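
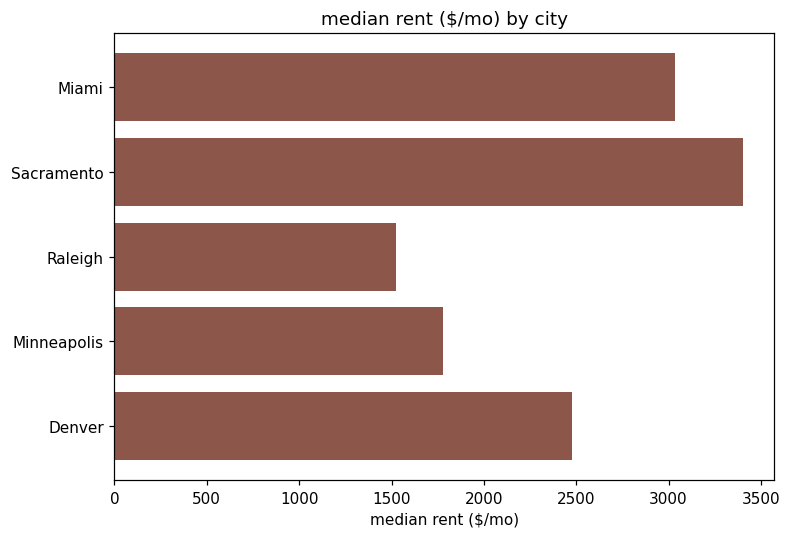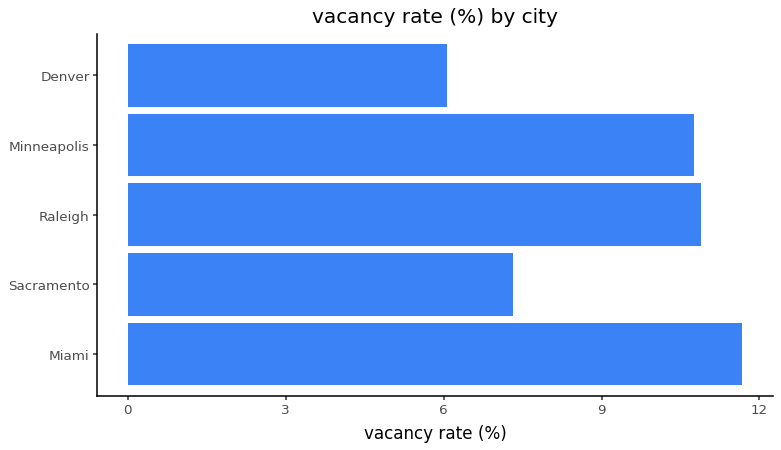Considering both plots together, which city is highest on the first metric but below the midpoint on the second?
Sacramento

Chart 2 median vacancy rate (%) ≈ 10; below-median cities: Sacramento, Denver. Among those, Sacramento has the highest median rent ($/mo) (≈ 3500).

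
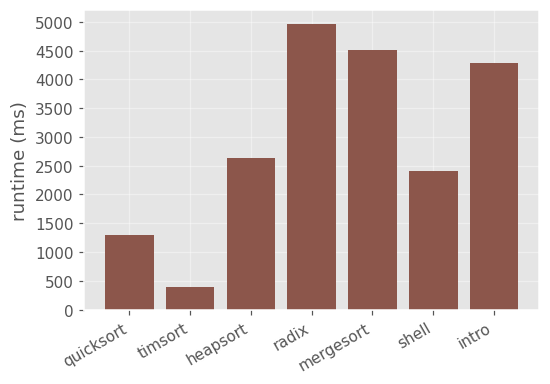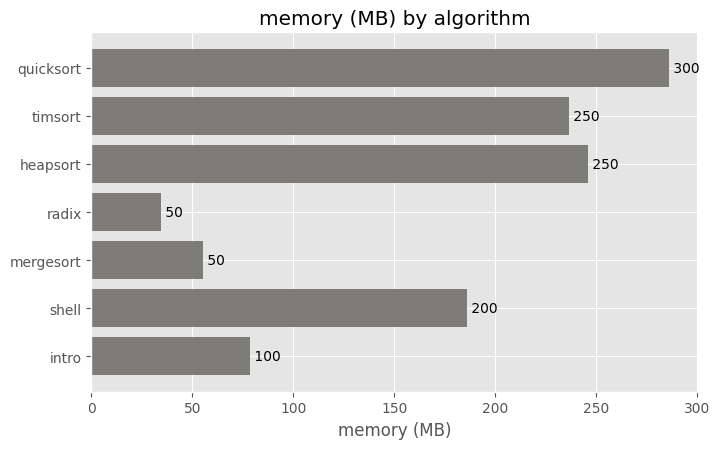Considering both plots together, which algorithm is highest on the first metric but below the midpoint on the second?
Chart 2 median memory (MB) ≈ 200; below-median algorithms: radix, mergesort, intro. Among those, radix has the highest runtime (ms) (≈ 5000).

radix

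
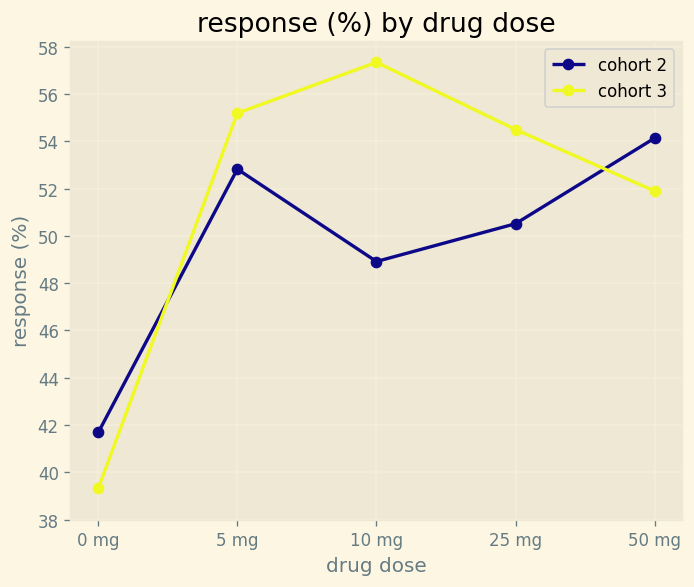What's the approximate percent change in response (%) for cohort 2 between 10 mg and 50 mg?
10 mg ≈ 48, 50 mg ≈ 54; (54 − 48) / 48 ≈ +12.5%.

≈ +12.5%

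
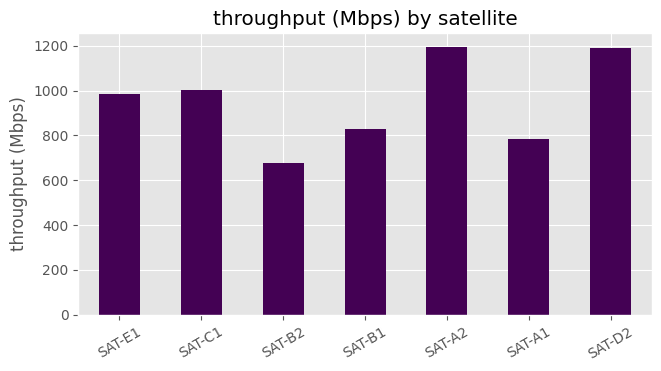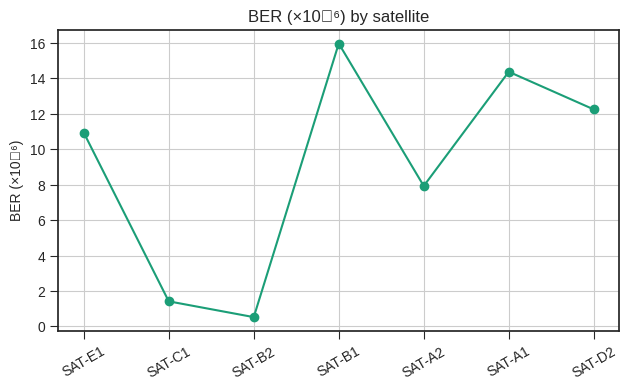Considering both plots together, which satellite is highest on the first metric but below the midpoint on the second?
SAT-A2

Chart 2 median BER (×10⁻⁶) ≈ 10; below-median satellites: SAT-C1, SAT-B2, SAT-A2. Among those, SAT-A2 has the highest throughput (Mbps) (≈ 1200).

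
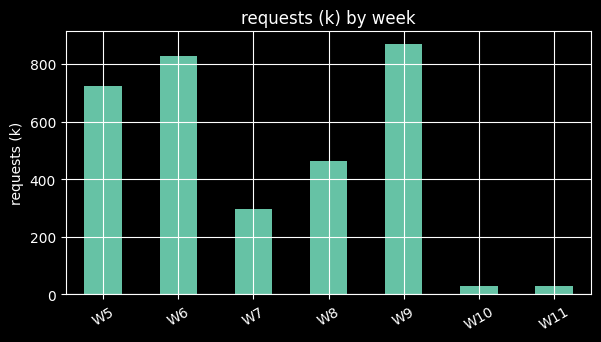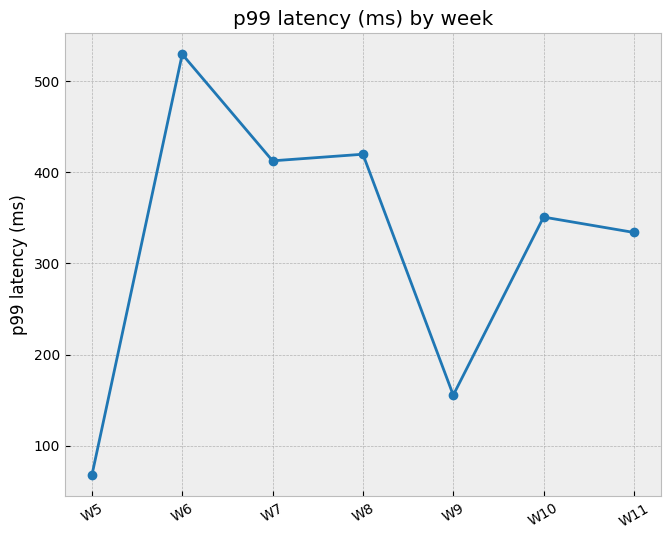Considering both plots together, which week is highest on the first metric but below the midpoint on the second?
W9

Chart 2 median p99 latency (ms) ≈ 350; below-median weeks: W5, W9, W11. Among those, W9 has the highest requests (k) (≈ 900).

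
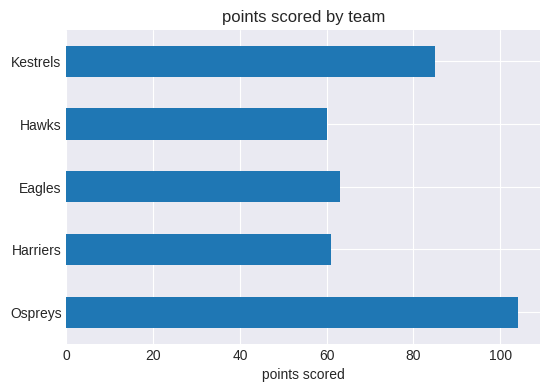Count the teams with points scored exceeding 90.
1

Above 90: Ospreys.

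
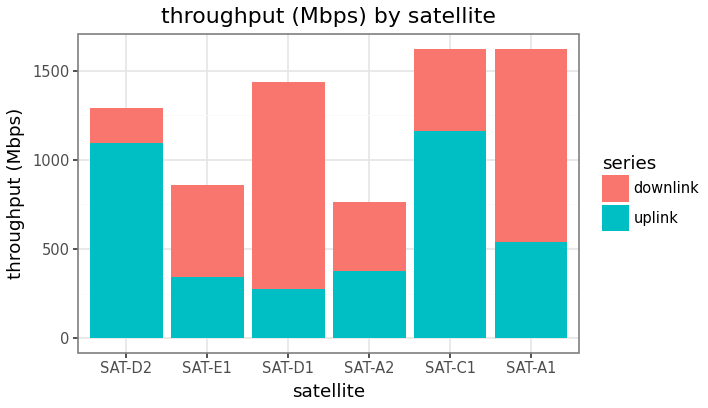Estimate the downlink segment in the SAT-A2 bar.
≈ 400

downlink top ≈ 800, bottom ≈ 400; segment ≈ 400.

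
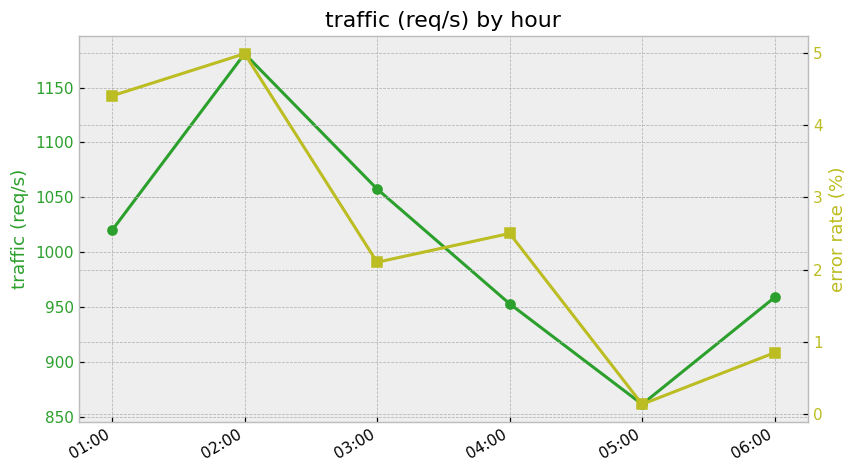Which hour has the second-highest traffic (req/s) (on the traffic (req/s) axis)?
03:00

Top 3 (on the traffic (req/s) axis): 02:00 ≈ 1200, 03:00 ≈ 1050, 01:00 ≈ 1000.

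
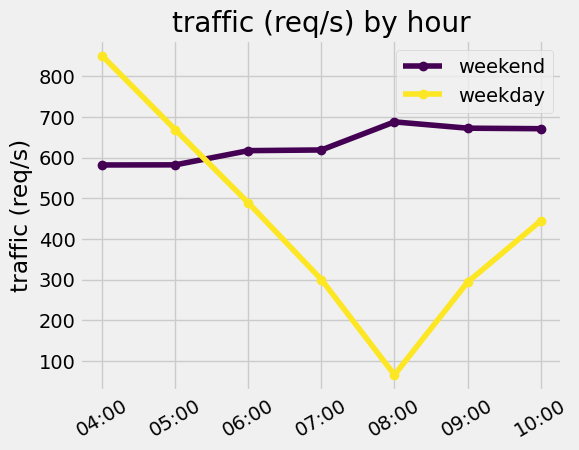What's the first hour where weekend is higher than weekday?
06:00

05:00: weekend ≈ 600 vs weekday ≈ 700 (not yet); 06:00: weekend ≈ 600 vs weekday ≈ 500 (first crossover).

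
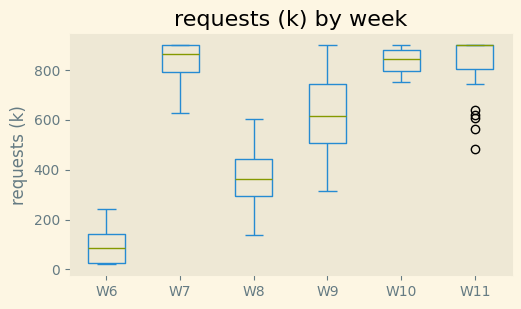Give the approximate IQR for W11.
≈ 100

Q3 ≈ 900, Q1 ≈ 800; IQR ≈ 100.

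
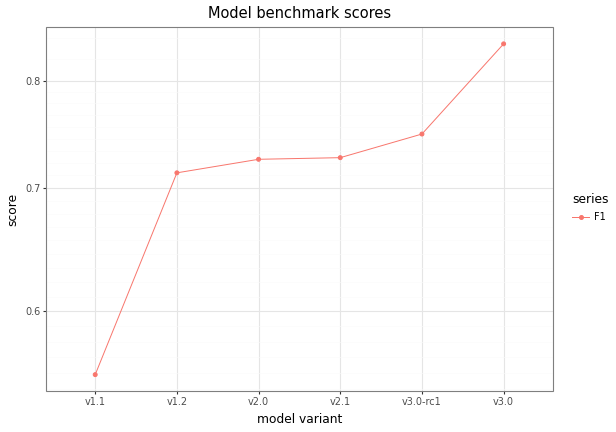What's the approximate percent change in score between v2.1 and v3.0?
v2.1 ≈ 0.75, v3.0 ≈ 0.85; (0.85 − 0.75) / 0.75 ≈ +13.3%.

≈ +13.3%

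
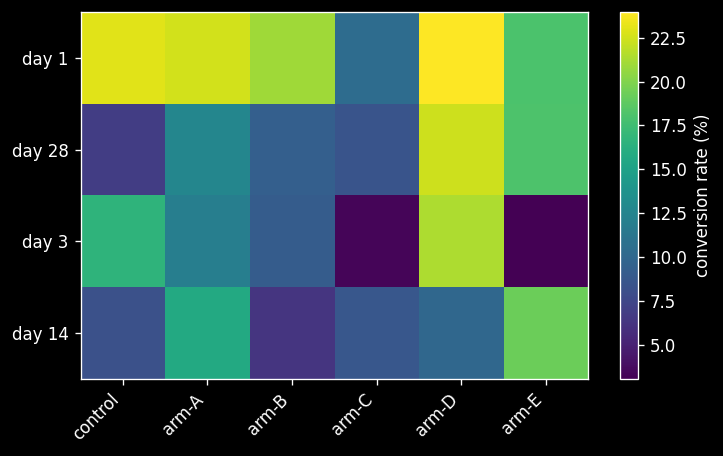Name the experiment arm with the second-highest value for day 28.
Top 3 for day 28: arm-D ≈ 22, arm-E ≈ 18, arm-A ≈ 12.

arm-E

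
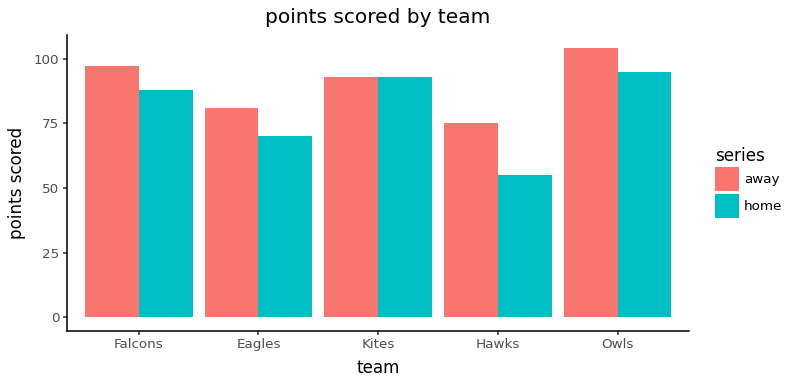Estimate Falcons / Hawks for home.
≈ 1.5×

Falcons ≈ 90, Hawks ≈ 60; 90/60 ≈ 1.5.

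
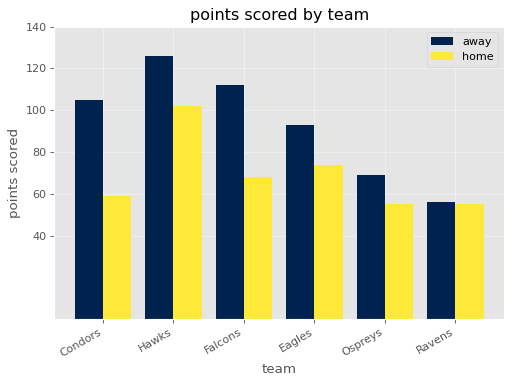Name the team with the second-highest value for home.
Top 3 for home: Hawks ≈ 100, Eagles ≈ 80, Falcons ≈ 60.

Eagles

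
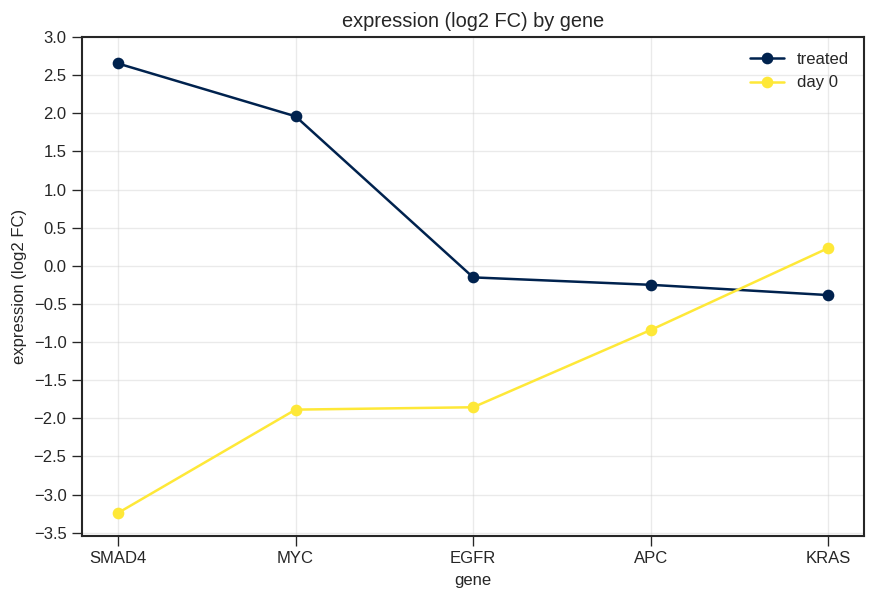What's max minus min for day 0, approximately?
Max KRAS ≈ 0.0, min SMAD4 ≈ -3.0; range ≈ 3.0.

≈ 3.0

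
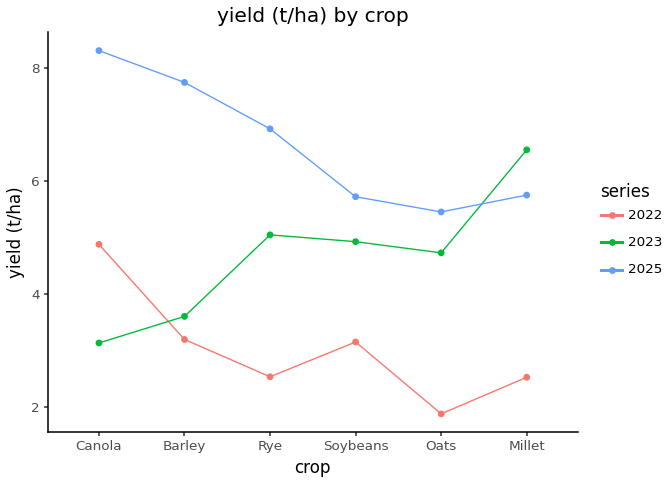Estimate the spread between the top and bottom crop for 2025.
Max Canola ≈ 8, min Oats ≈ 5; range ≈ 3.

≈ 3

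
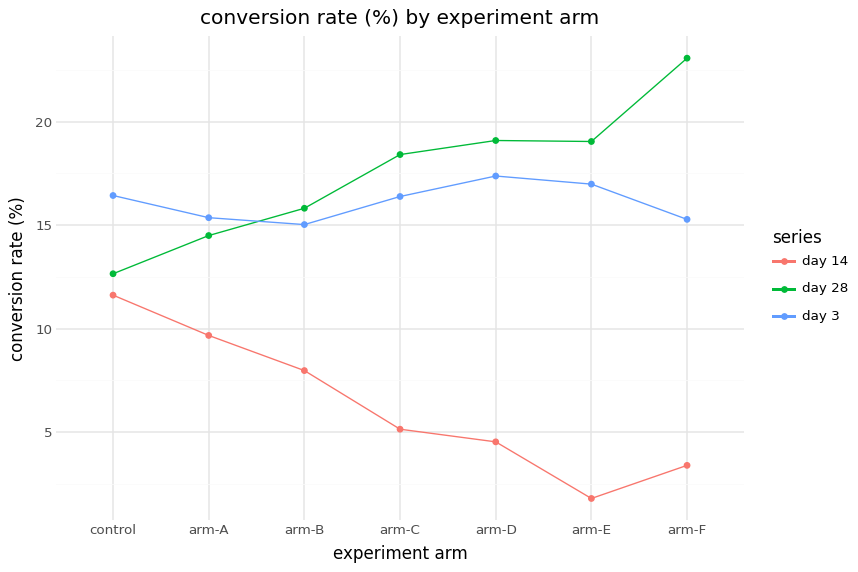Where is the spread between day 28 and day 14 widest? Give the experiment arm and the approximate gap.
arm-F: day 28 ≈ 24, day 14 ≈ 4 → gap ≈ 20. Next-largest (arm-E) is only ≈ 18.

arm-F, ≈ 20 %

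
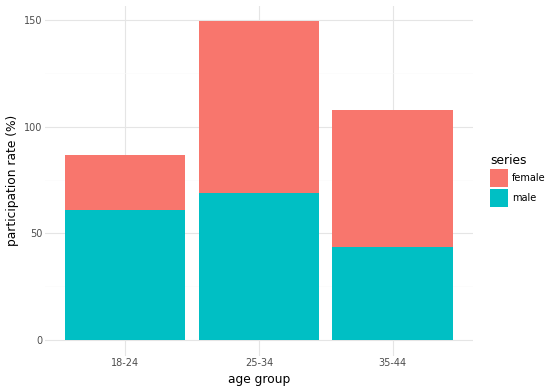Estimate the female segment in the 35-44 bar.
≈ 60

female top ≈ 100, bottom ≈ 40; segment ≈ 60.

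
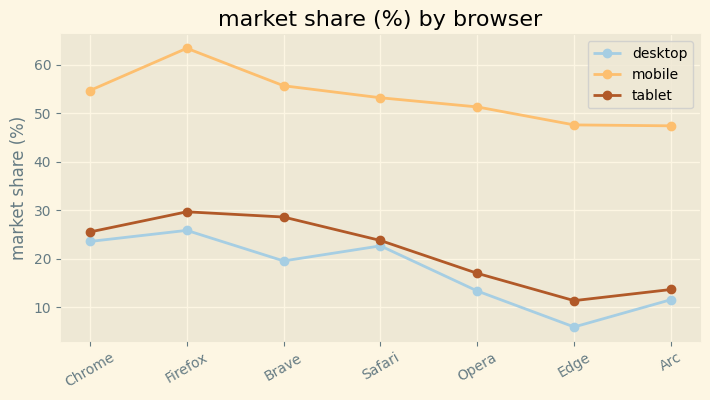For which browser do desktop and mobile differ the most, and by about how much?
Edge: desktop ≈ 5, mobile ≈ 50 → gap ≈ 45. Next-largest (Opera) is only ≈ 35.

Edge, ≈ 45 %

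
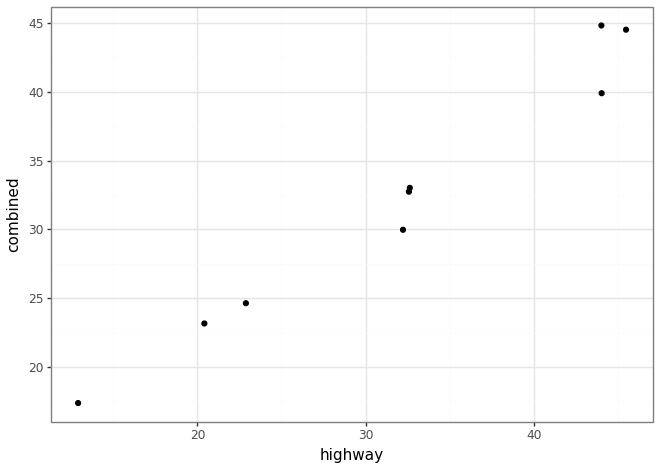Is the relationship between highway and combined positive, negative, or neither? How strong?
Points are positively correlated; strong (|r| ≈ 1.0).

positive, strong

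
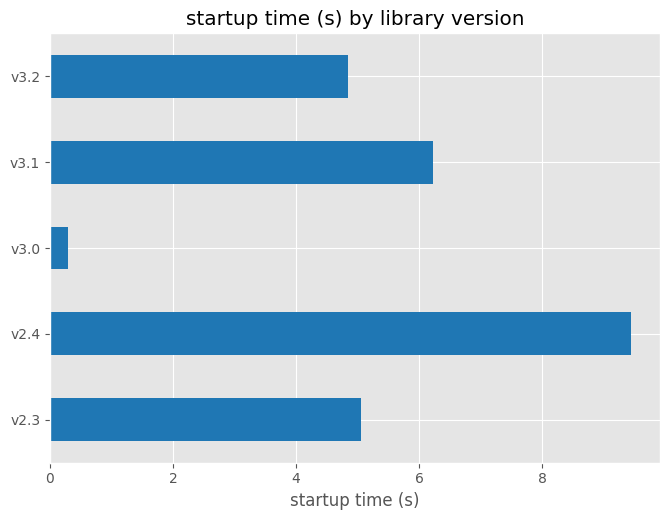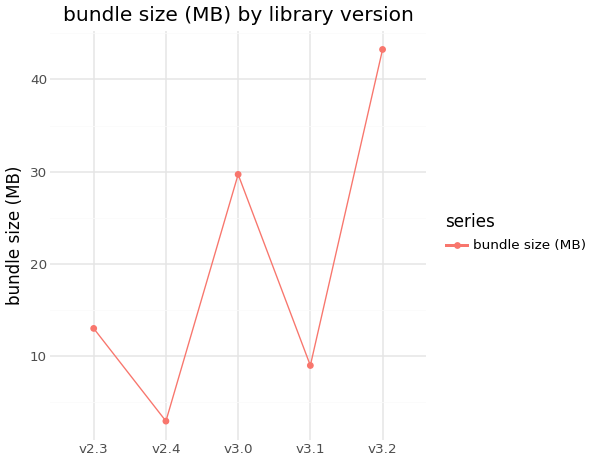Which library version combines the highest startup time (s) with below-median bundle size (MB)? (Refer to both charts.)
Chart 2 median bundle size (MB) ≈ 15; below-median library versions: v2.4, v3.1. Among those, v2.4 has the highest startup time (s) (≈ 9).

v2.4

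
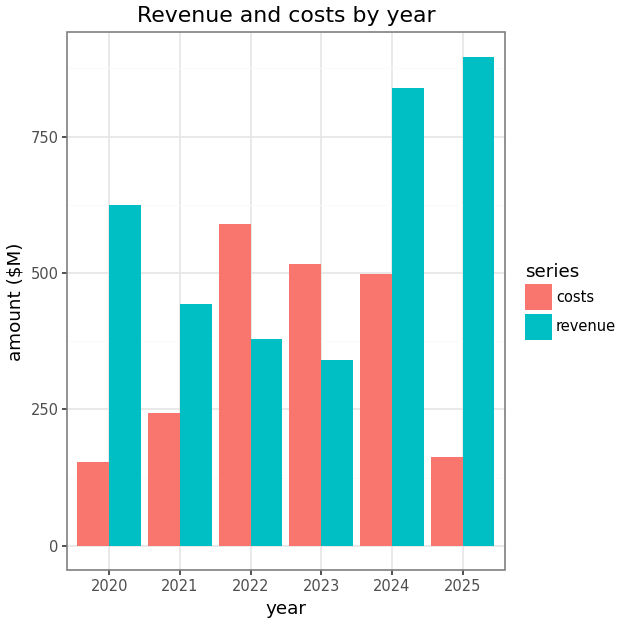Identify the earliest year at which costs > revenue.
2021: costs ≈ 200 vs revenue ≈ 400 (not yet); 2022: costs ≈ 600 vs revenue ≈ 400 (first crossover).

2022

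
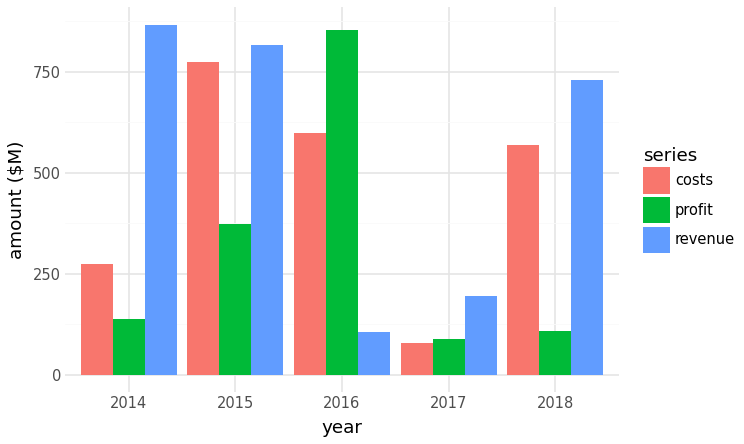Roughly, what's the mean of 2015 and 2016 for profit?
(400 + 900) / 2 ≈ 650.

≈ 650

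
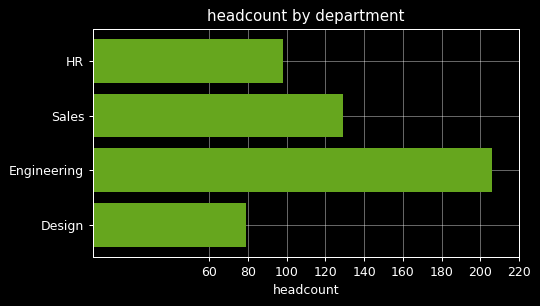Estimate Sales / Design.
Sales ≈ 120, Design ≈ 80; 120/80 ≈ 1.5.

≈ 1.5×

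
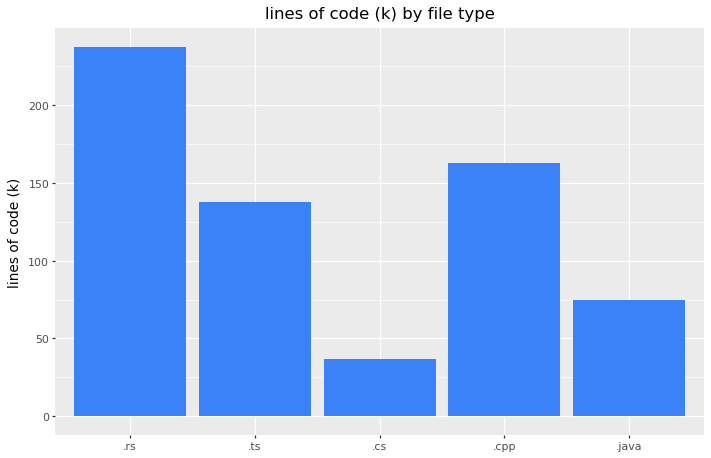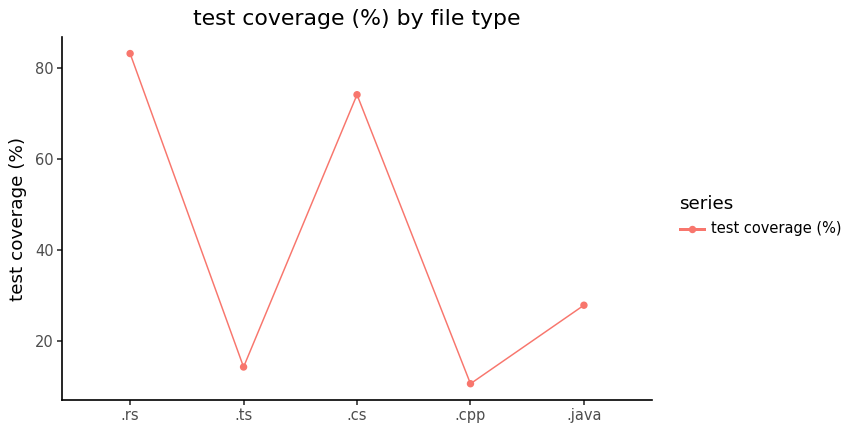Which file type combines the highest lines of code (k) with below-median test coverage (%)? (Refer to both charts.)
Chart 2 median test coverage (%) ≈ 30; below-median file types: .ts, .cpp. Among those, .cpp has the highest lines of code (k) (≈ 175).

.cpp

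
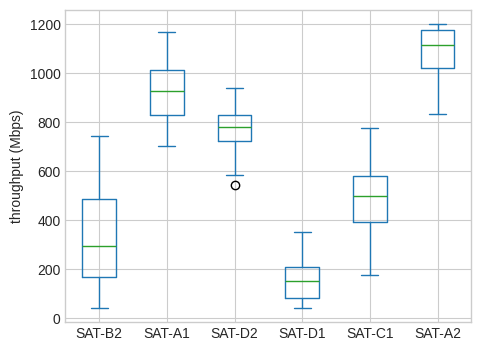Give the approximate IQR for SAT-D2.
≈ 100

Q3 ≈ 800, Q1 ≈ 700; IQR ≈ 100.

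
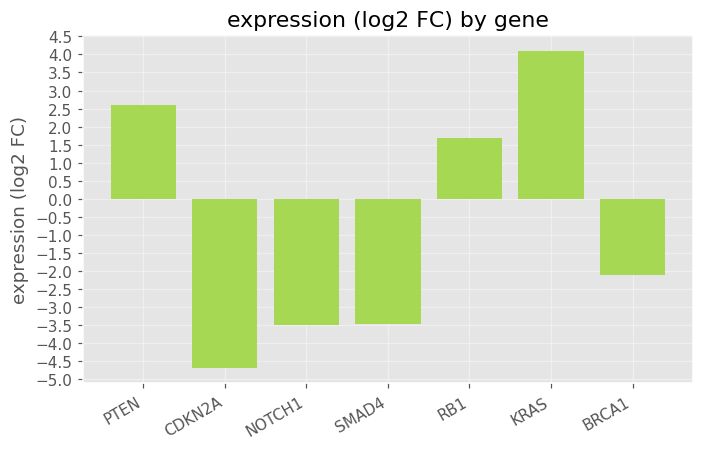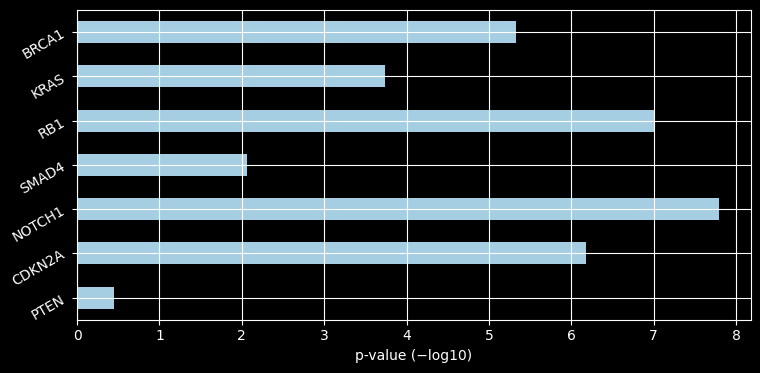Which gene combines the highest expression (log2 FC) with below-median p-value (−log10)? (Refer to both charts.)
KRAS

Chart 2 median p-value (−log10) ≈ 5; below-median genes: PTEN, SMAD4, KRAS. Among those, KRAS has the highest expression (log2 FC) (≈ 4).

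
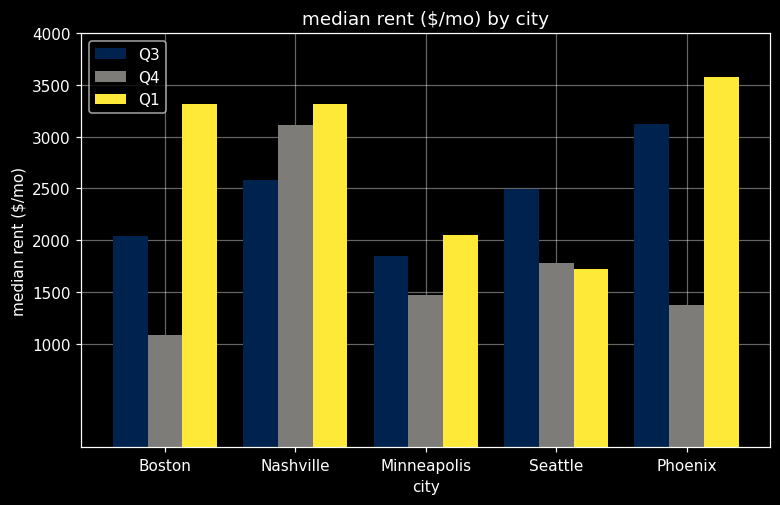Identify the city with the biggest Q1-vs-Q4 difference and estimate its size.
Boston, ≈ 2500 $/mo

Boston: Q1 ≈ 3500, Q4 ≈ 1000 → gap ≈ 2500. Next-largest (Phoenix) is only ≈ 2000.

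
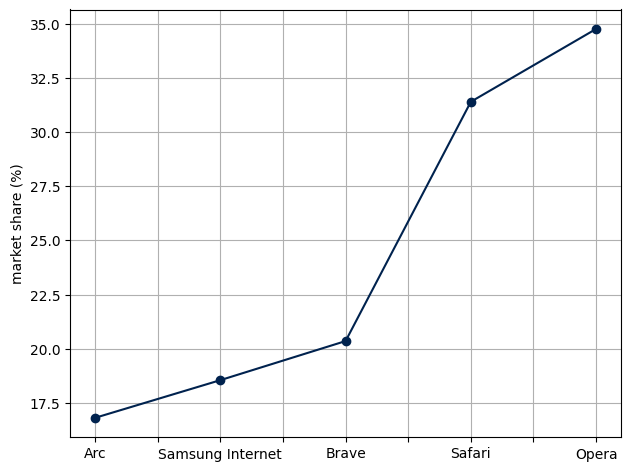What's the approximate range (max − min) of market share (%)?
≈ 18

Max Opera ≈ 34, min Arc ≈ 16; range ≈ 18.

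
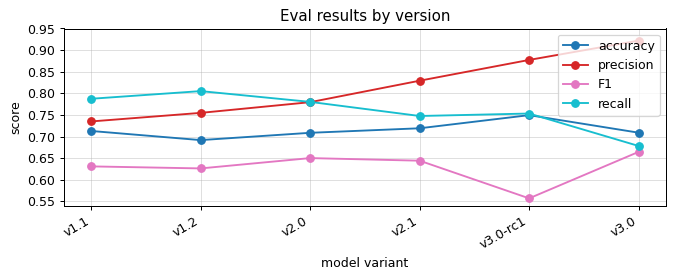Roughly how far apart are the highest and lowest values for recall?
≈ 0.10

Max v1.2 ≈ 0.80, min v3.0 ≈ 0.70; range ≈ 0.10.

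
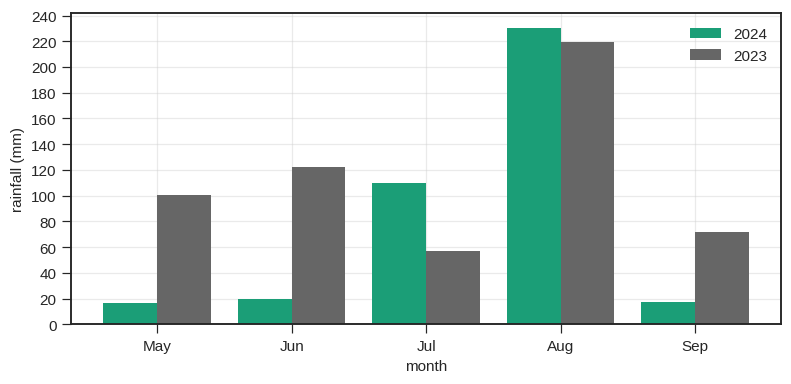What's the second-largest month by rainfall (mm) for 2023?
Top 3 for 2023: Aug ≈ 220, Jun ≈ 120, May ≈ 100.

Jun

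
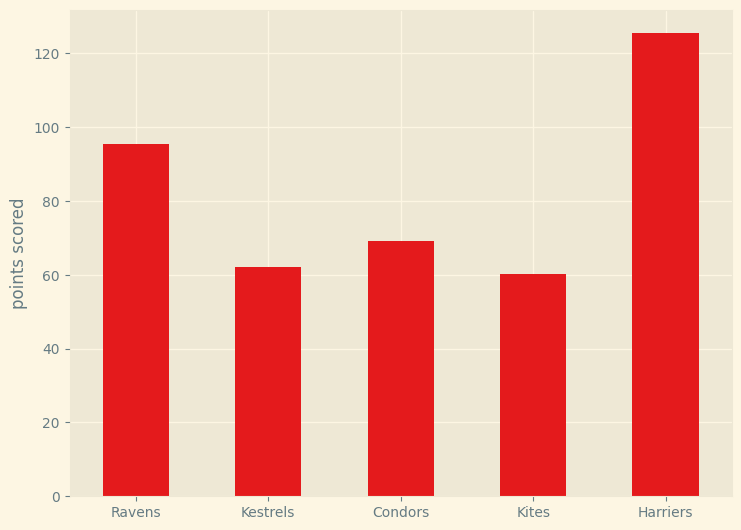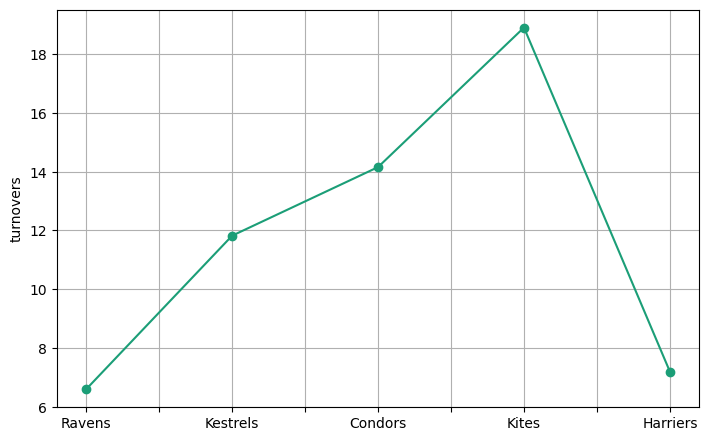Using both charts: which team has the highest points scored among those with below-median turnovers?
Harriers

Chart 2 median turnovers ≈ 12; below-median teams: Ravens, Harriers. Among those, Harriers has the highest points scored (≈ 120).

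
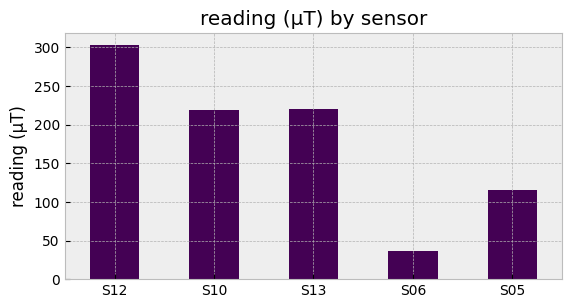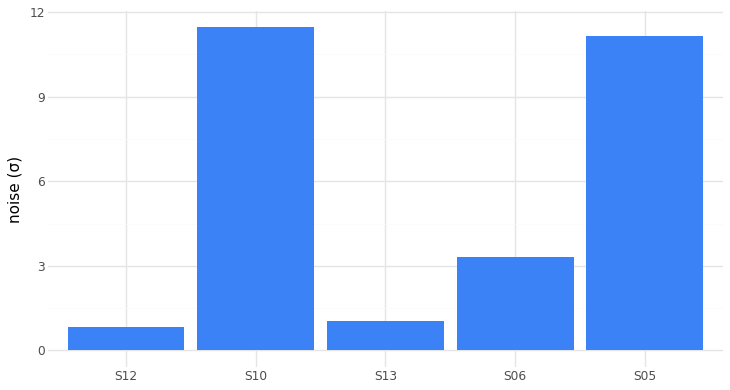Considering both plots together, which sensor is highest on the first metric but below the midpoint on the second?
Chart 2 median noise (σ) ≈ 4; below-median sensors: S12, S13. Among those, S12 has the highest reading (µT) (≈ 300).

S12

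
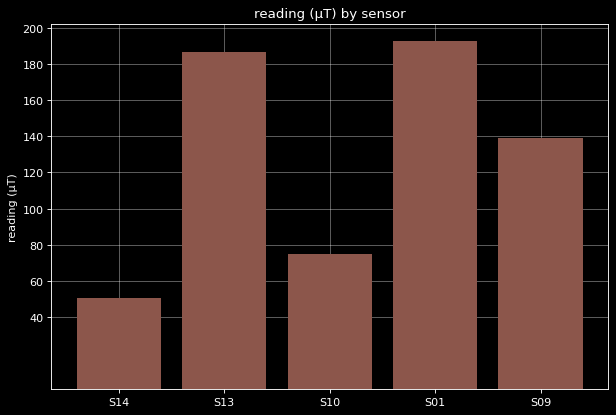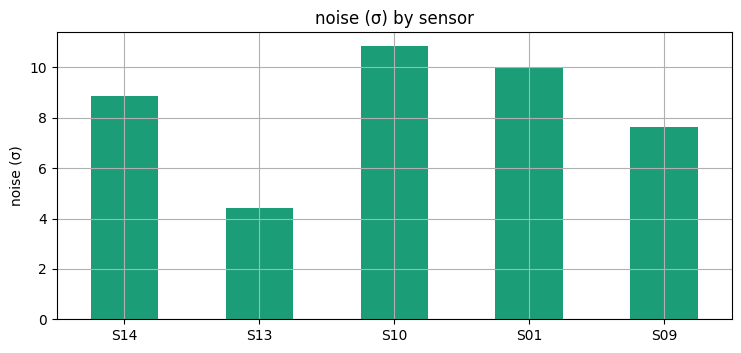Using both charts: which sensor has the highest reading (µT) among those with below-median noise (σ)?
S13

Chart 2 median noise (σ) ≈ 9; below-median sensors: S13, S09. Among those, S13 has the highest reading (µT) (≈ 180).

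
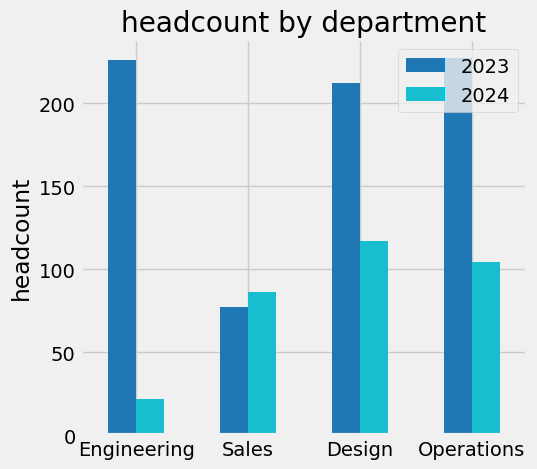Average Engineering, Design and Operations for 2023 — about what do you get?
(220 + 220 + 220) / 3 ≈ 220.

≈ 220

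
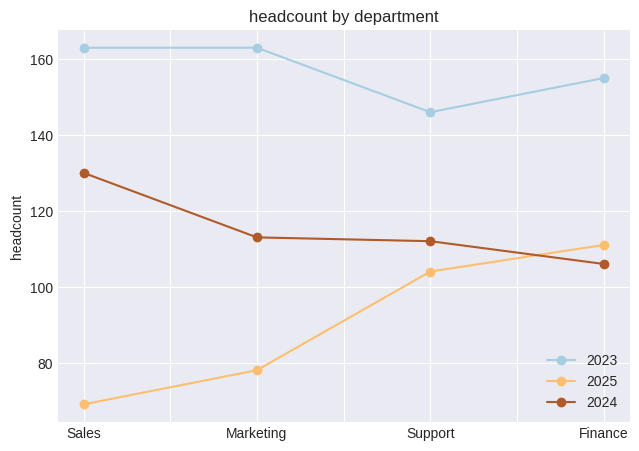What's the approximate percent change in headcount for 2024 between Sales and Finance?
Sales ≈ 130, Finance ≈ 110; (110 − 130) / 130 ≈ -15.4%.

≈ -15.4%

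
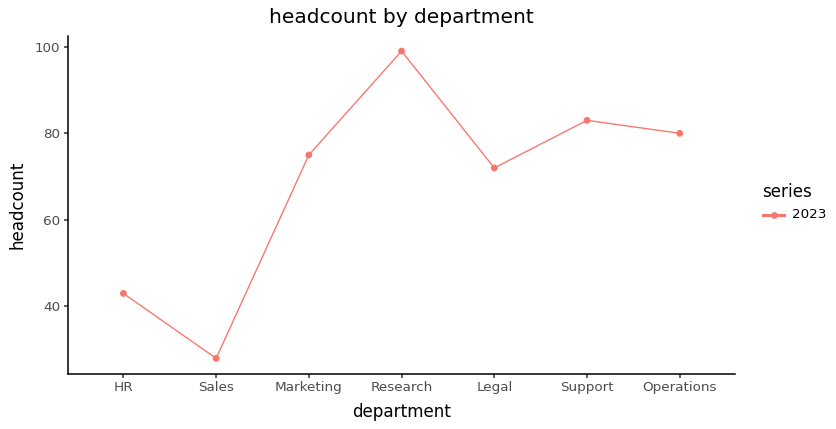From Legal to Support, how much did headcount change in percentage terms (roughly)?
Legal ≈ 70, Support ≈ 80; (80 − 70) / 70 ≈ +14.3%.

≈ +14.3%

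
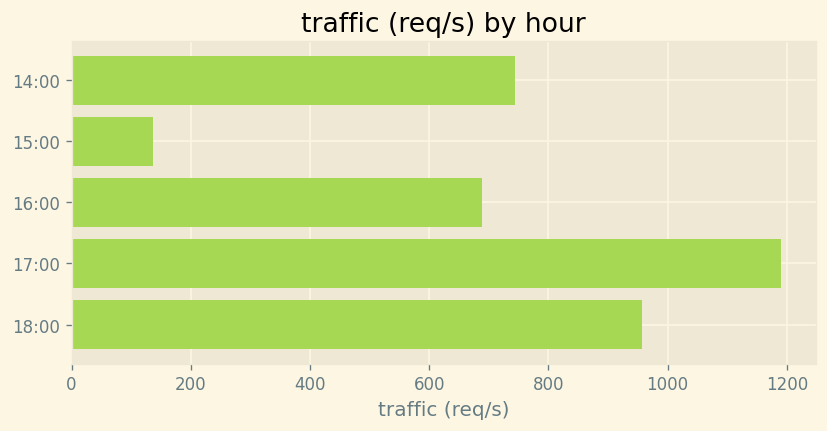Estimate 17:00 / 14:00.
≈ 1.71×

17:00 ≈ 1200, 14:00 ≈ 700; 1200/700 ≈ 1.71.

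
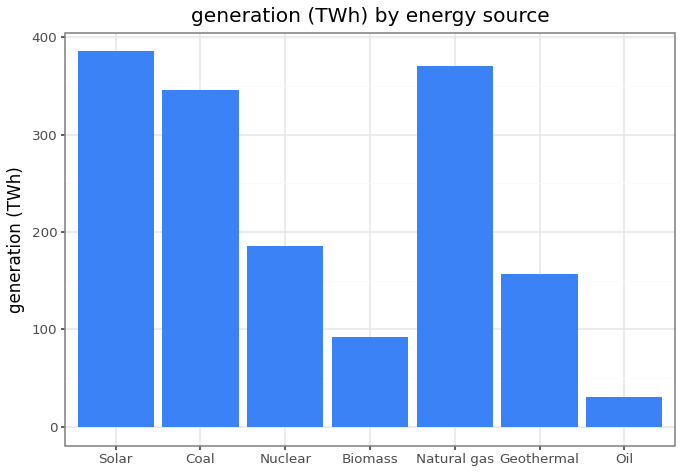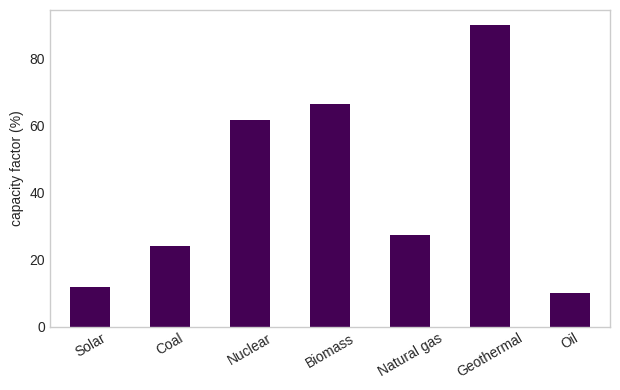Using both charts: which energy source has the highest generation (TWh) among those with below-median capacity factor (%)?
Chart 2 median capacity factor (%) ≈ 30; below-median energy sources: Solar, Coal, Oil. Among those, Solar has the highest generation (TWh) (≈ 400).

Solar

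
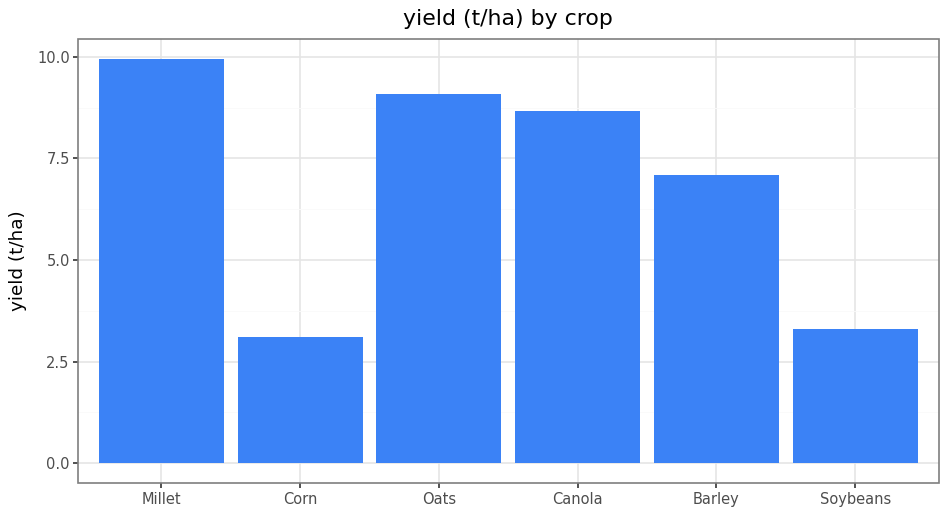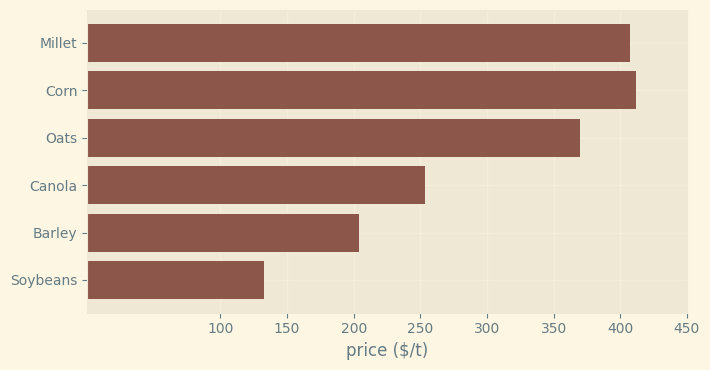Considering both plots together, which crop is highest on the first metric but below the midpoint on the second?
Chart 2 median price ($/t) ≈ 300; below-median crops: Canola, Barley, Soybeans. Among those, Canola has the highest yield (t/ha) (≈ 9).

Canola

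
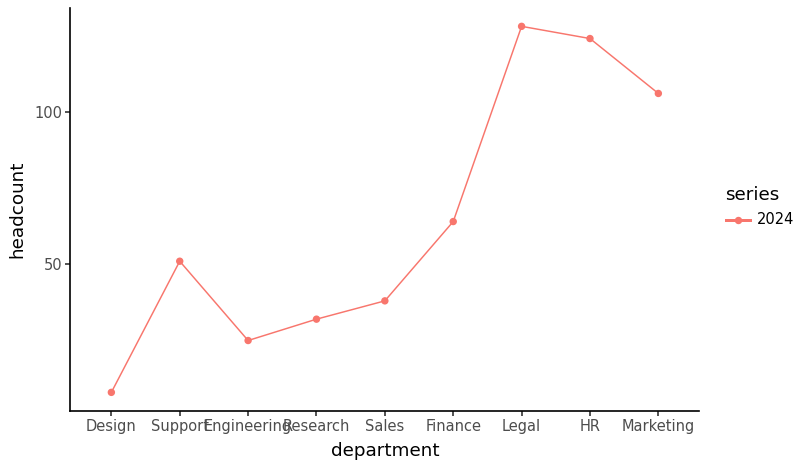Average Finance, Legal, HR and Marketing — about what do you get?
(60 + 130 + 120 + 110) / 4 ≈ 105.

≈ 105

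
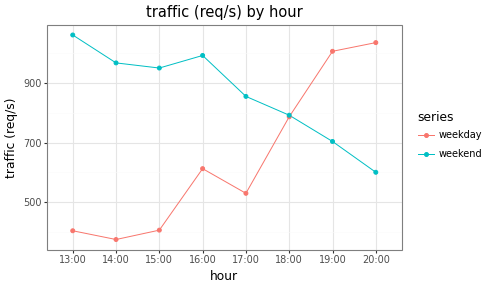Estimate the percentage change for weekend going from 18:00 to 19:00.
≈ -12.5%

18:00 ≈ 800, 19:00 ≈ 700; (700 − 800) / 800 ≈ -12.5%.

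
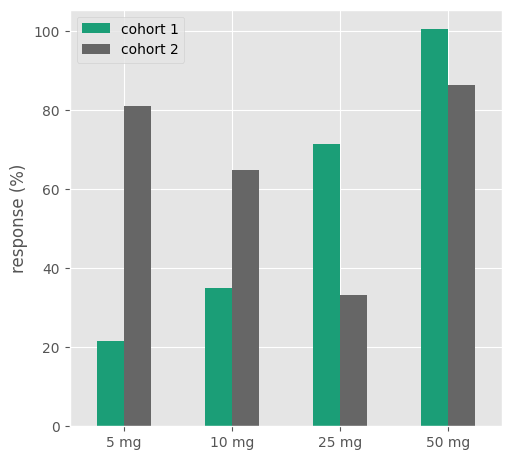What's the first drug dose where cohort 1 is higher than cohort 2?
25 mg

10 mg: cohort 1 ≈ 40 vs cohort 2 ≈ 60 (not yet); 25 mg: cohort 1 ≈ 70 vs cohort 2 ≈ 30 (first crossover).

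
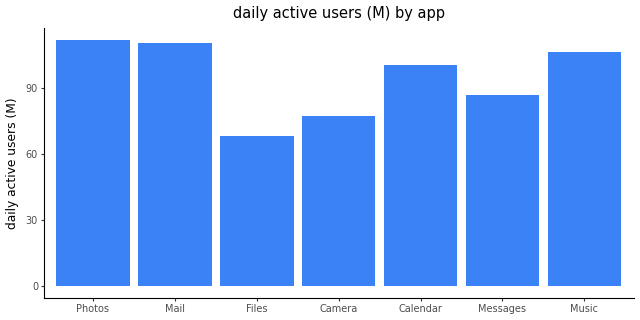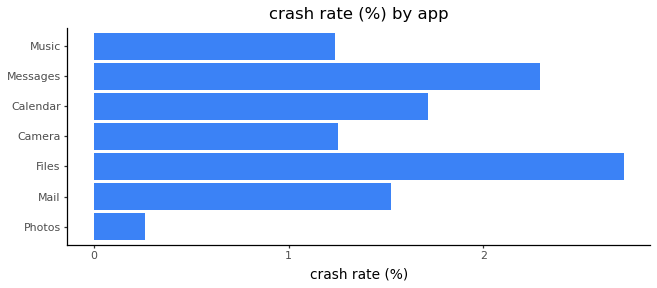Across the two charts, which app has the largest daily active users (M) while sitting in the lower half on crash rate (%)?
Chart 2 median crash rate (%) ≈ 1.5; below-median apps: Photos, Camera, Music. Among those, Photos has the highest daily active users (M) (≈ 120).

Photos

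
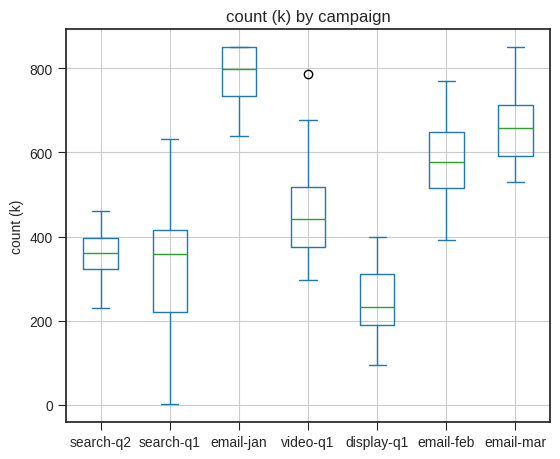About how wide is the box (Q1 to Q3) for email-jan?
Q3 ≈ 850, Q1 ≈ 750; IQR ≈ 100.

≈ 100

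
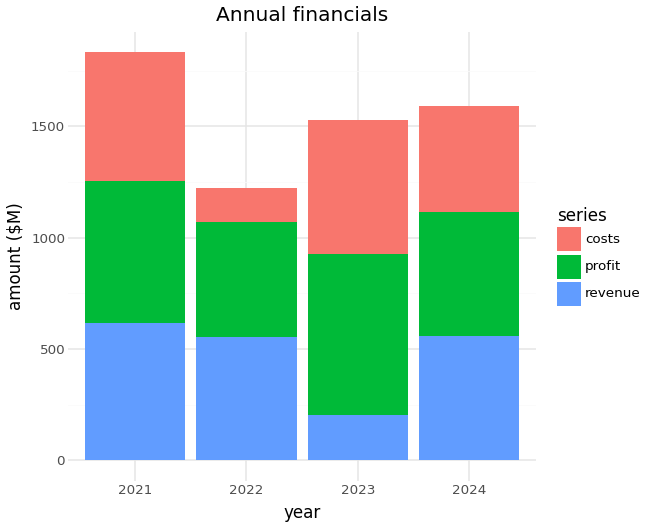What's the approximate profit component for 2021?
profit top ≈ 1200, bottom ≈ 600; segment ≈ 600.

≈ 600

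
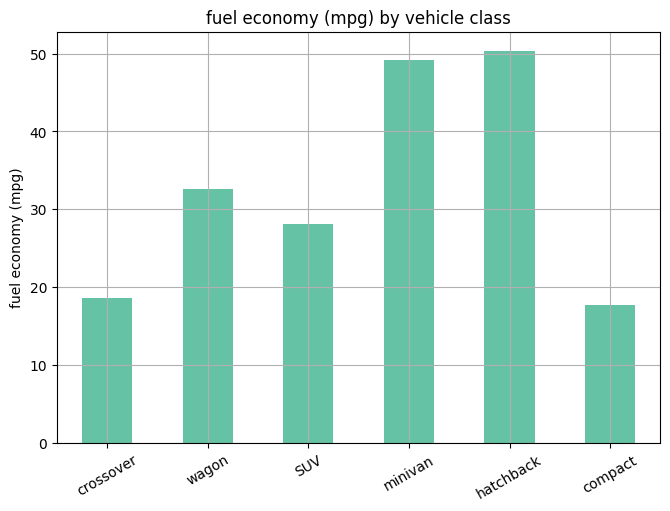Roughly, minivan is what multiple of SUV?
≈ 1.67×

minivan ≈ 50, SUV ≈ 30; 50/30 ≈ 1.67.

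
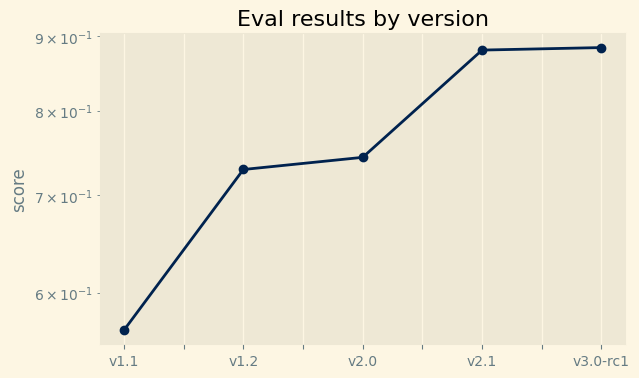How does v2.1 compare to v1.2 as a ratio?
v2.1 ≈ 0.90, v1.2 ≈ 0.75; 0.90/0.75 ≈ 1.2.

≈ 1.2×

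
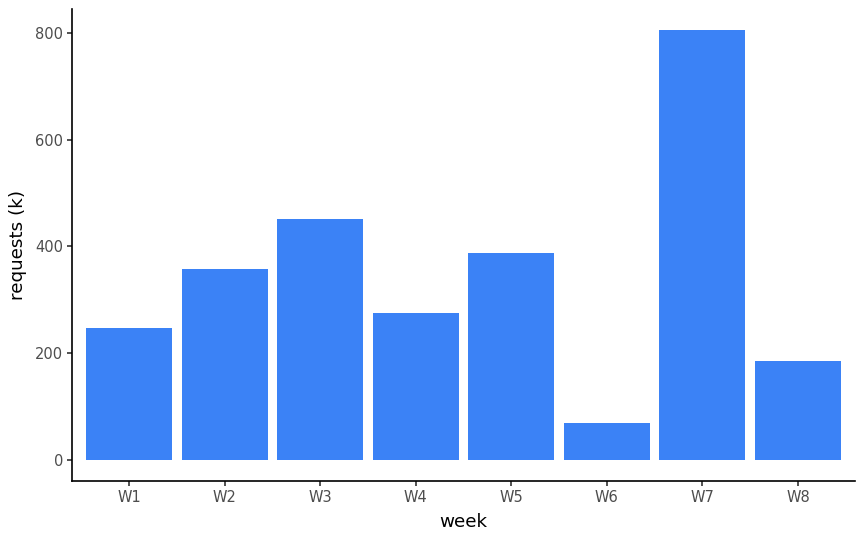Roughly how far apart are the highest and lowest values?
≈ 700

Max W7 ≈ 800, min W6 ≈ 100; range ≈ 700.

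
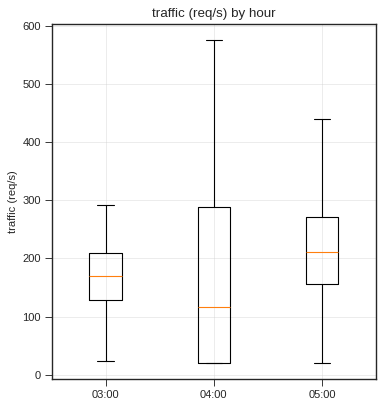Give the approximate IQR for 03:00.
≈ 80

Q3 ≈ 210, Q1 ≈ 130; IQR ≈ 80.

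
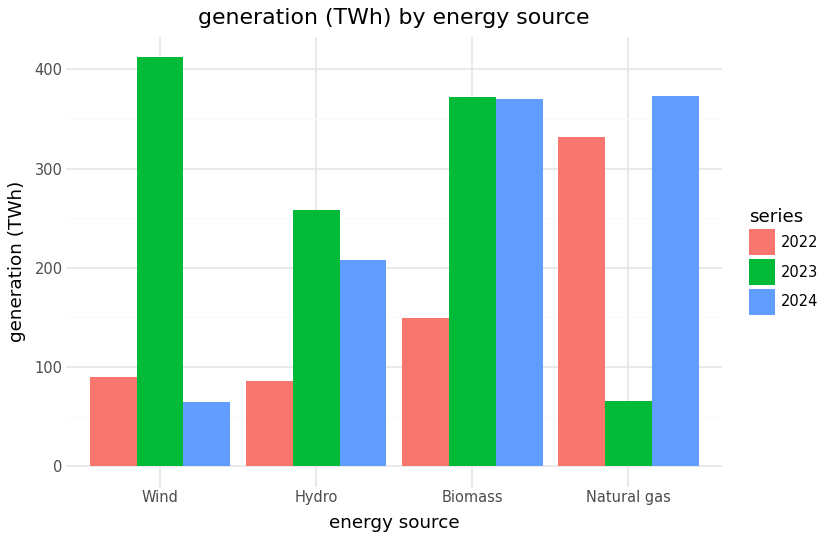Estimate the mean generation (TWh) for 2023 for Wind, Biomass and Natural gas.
≈ 267

(400 + 350 + 50) / 3 ≈ 267.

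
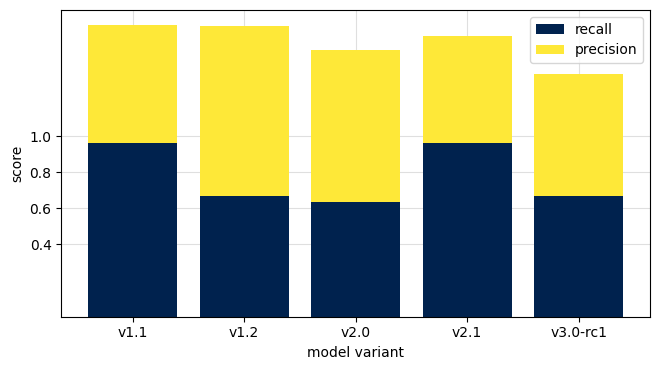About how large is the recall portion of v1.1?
recall top ≈ 1.0, bottom ≈ 0.0; segment ≈ 1.0.

≈ 1.0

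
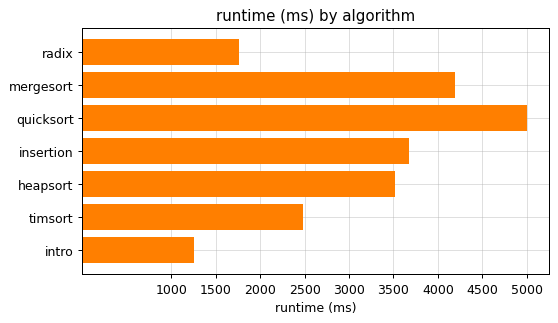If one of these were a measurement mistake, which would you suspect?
intro ≈ 1500; the rest sit between ≈ 2000 and ≈ 5000.

intro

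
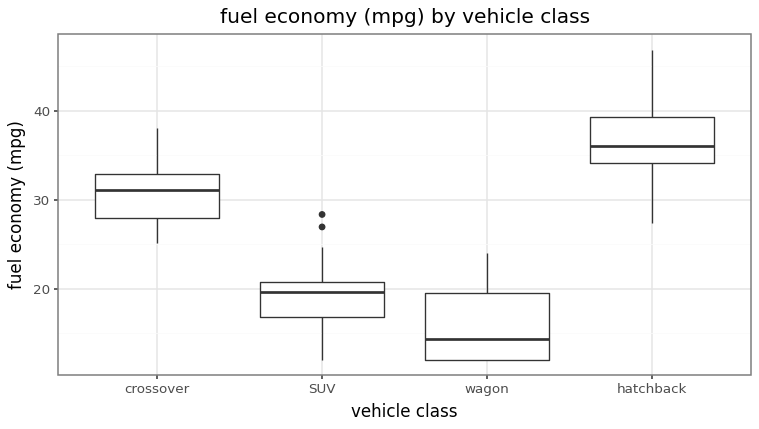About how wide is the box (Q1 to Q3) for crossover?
≈ 4

Q3 ≈ 32, Q1 ≈ 28; IQR ≈ 4.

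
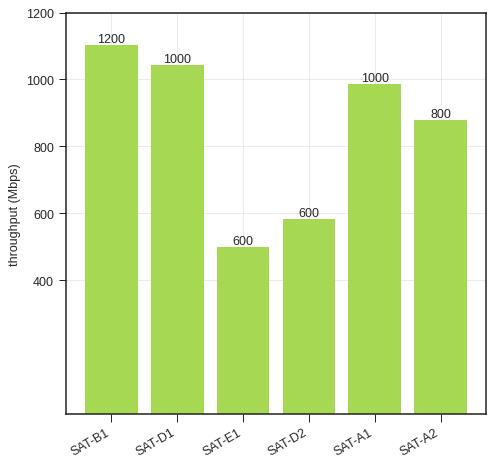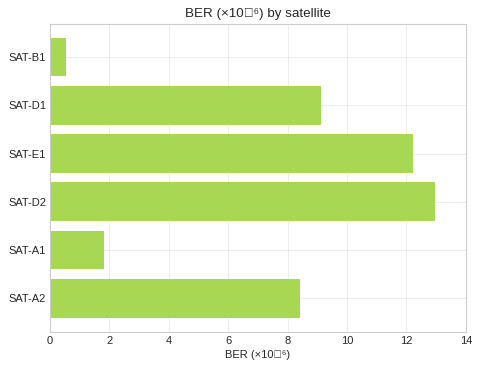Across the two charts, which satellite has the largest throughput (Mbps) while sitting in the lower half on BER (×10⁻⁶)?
Chart 2 median BER (×10⁻⁶) ≈ 8; below-median satellites: SAT-B1, SAT-A1, SAT-A2. Among those, SAT-B1 has the highest throughput (Mbps) (≈ 1200).

SAT-B1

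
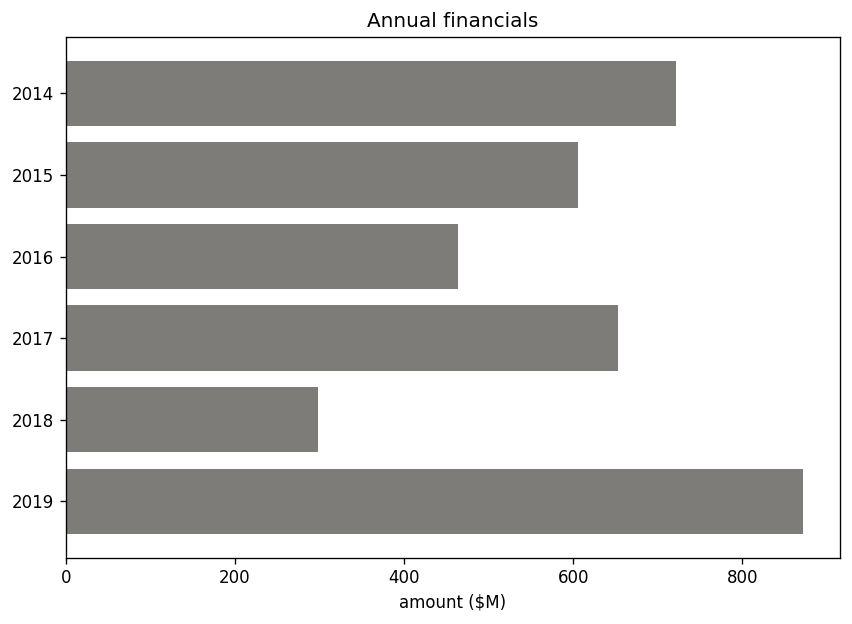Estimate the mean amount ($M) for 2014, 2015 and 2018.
≈ 533

(700 + 600 + 300) / 3 ≈ 533.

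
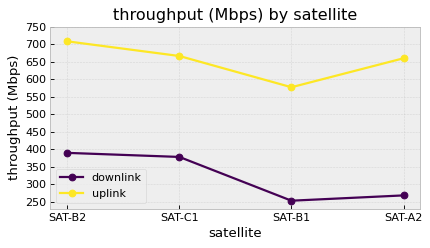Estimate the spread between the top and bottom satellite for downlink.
Max SAT-B2 ≈ 400, min SAT-B1 ≈ 250; range ≈ 150.

≈ 150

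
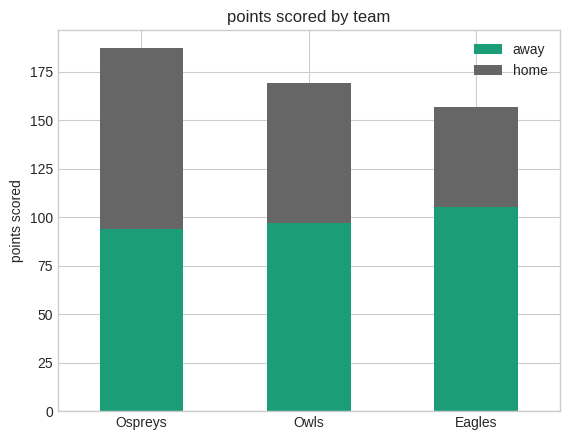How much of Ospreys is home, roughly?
home top ≈ 180, bottom ≈ 100; segment ≈ 80.

≈ 80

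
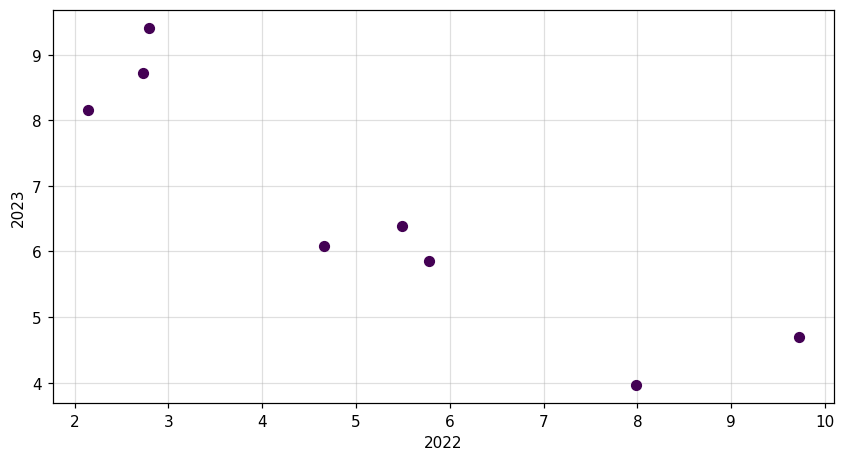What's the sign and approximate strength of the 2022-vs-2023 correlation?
Points are negatively correlated; strong (|r| ≈ 0.9).

negative, strong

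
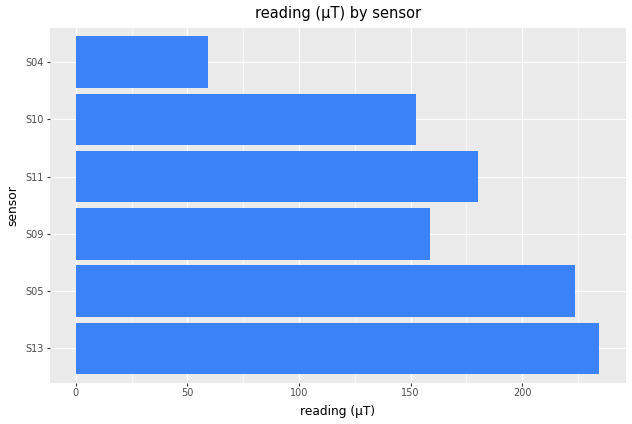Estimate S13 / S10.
S13 ≈ 240, S10 ≈ 160; 240/160 ≈ 1.5.

≈ 1.5×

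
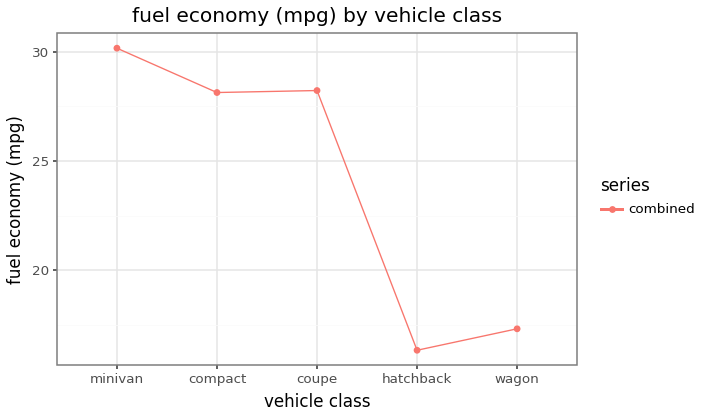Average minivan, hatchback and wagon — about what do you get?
(30 + 16 + 18) / 3 ≈ 21.

≈ 21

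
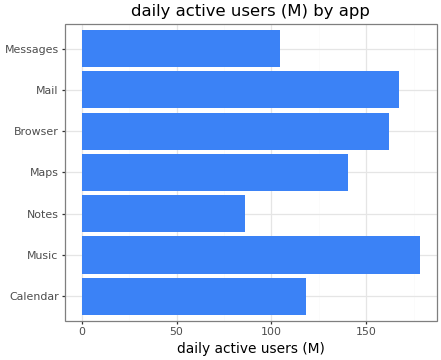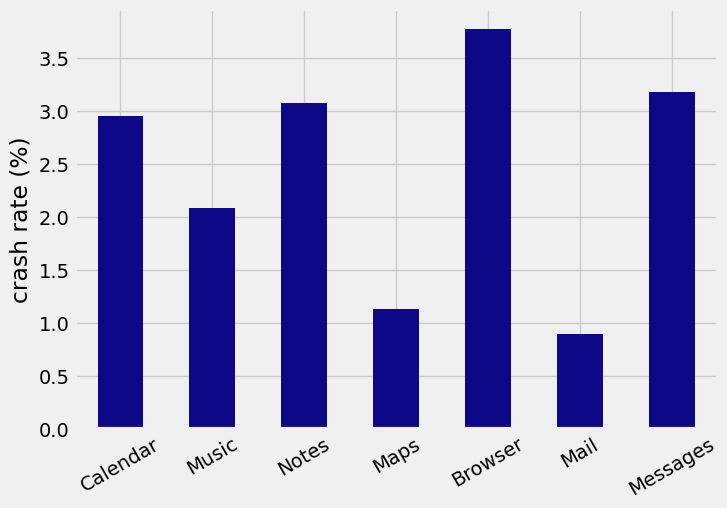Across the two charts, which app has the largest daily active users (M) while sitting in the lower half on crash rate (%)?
Music

Chart 2 median crash rate (%) ≈ 3; below-median apps: Music, Maps, Mail. Among those, Music has the highest daily active users (M) (≈ 180).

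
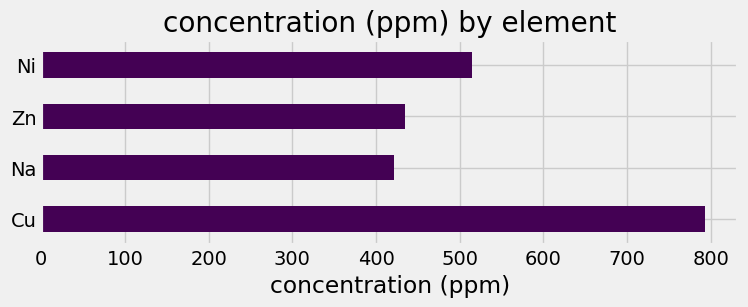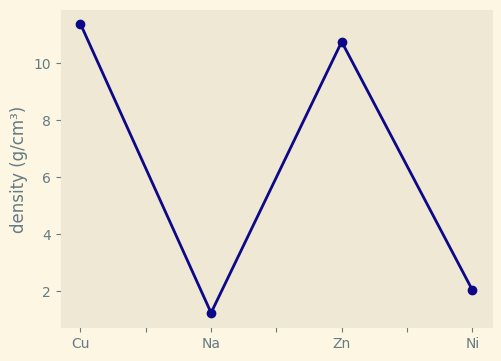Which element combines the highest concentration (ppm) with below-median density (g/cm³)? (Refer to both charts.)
Ni

Chart 2 median density (g/cm³) ≈ 6; below-median elements: Na, Ni. Among those, Ni has the highest concentration (ppm) (≈ 500).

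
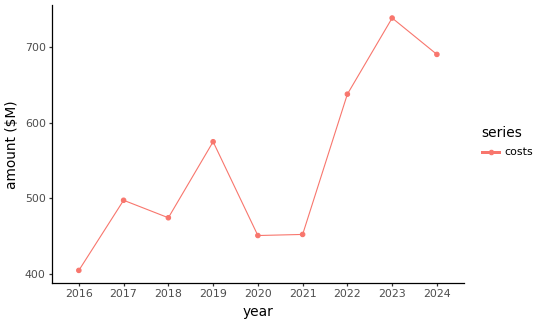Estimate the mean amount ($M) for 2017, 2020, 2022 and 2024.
(500 + 450 + 650 + 700) / 4 ≈ 575.

≈ 575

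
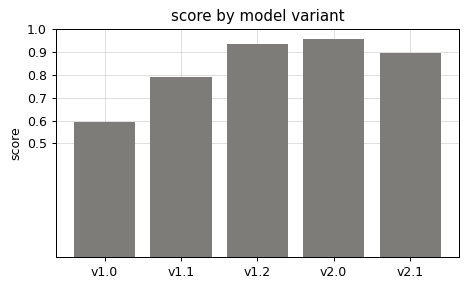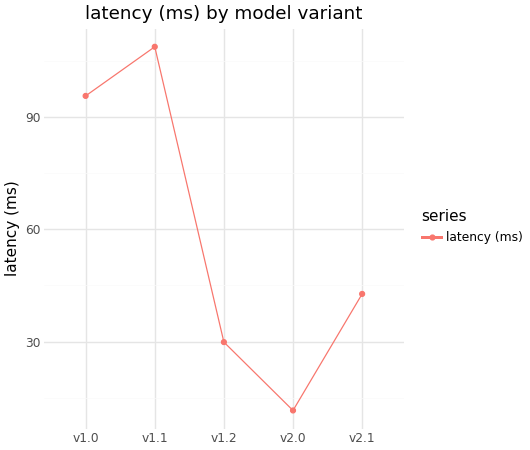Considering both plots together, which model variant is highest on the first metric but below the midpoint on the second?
Chart 2 median latency (ms) ≈ 40; below-median model variants: v1.2, v2.0. Among those, v2.0 has the highest score (≈ 1).

v2.0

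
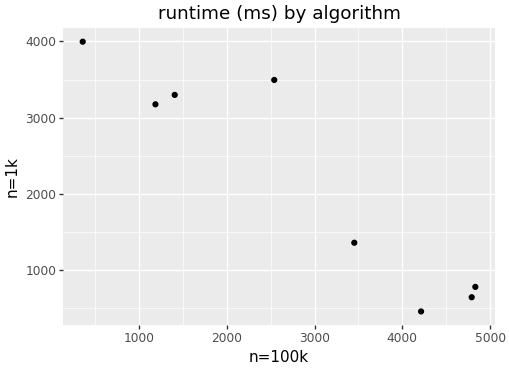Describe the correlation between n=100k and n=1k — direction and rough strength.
Points are negatively correlated; strong (|r| ≈ 0.9).

negative, strong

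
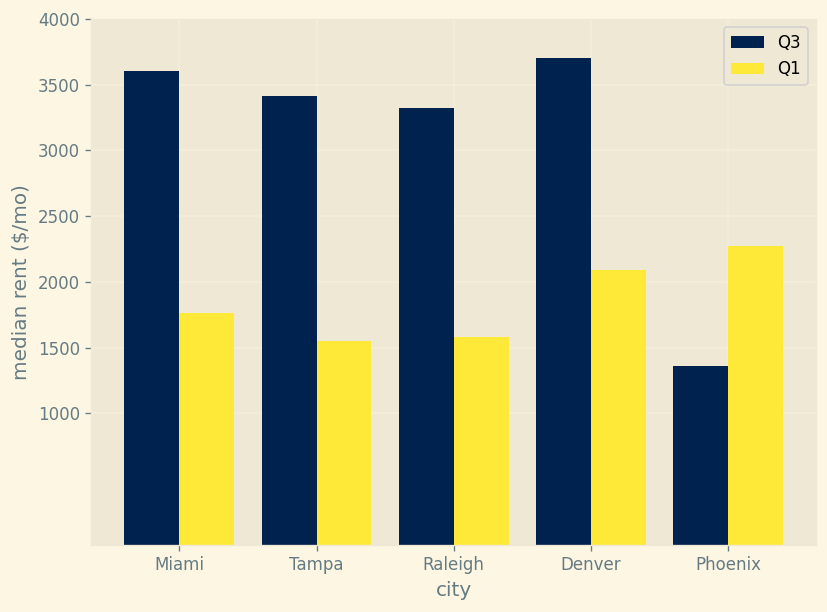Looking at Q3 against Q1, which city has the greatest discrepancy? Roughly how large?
Tampa, ≈ 2000 $/mo

Tampa: Q3 ≈ 3500, Q1 ≈ 1500 → gap ≈ 2000. Next-largest (Miami) is only ≈ 1500.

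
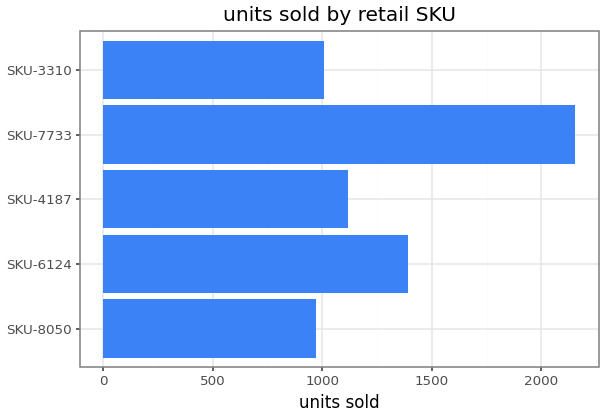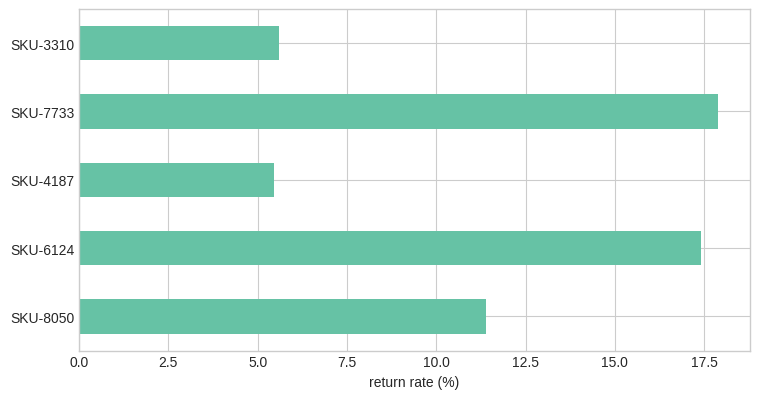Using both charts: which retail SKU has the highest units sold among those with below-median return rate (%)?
Chart 2 median return rate (%) ≈ 12; below-median retail SKUs: SKU-4187, SKU-3310. Among those, SKU-4187 has the highest units sold (≈ 1200).

SKU-4187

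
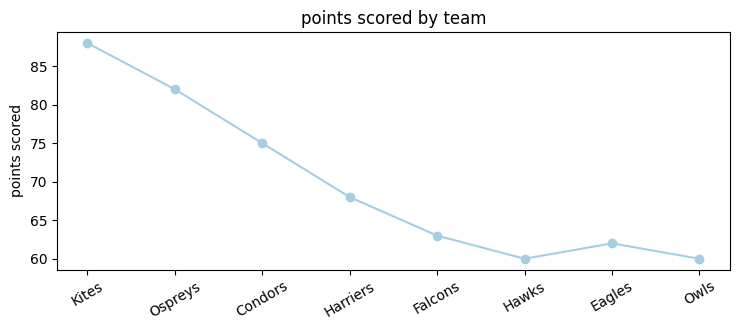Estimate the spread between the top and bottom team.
≈ 30

Max Kites ≈ 90, min Hawks ≈ 60; range ≈ 30.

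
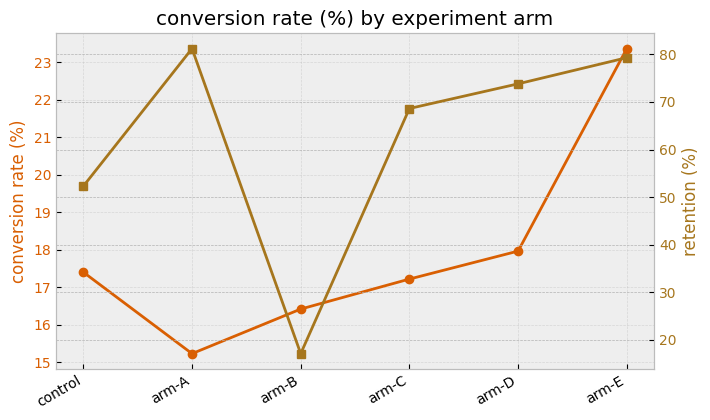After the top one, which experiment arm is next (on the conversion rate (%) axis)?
arm-D

Top 3 (on the conversion rate (%) axis): arm-E ≈ 23, arm-D ≈ 18, control ≈ 17.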